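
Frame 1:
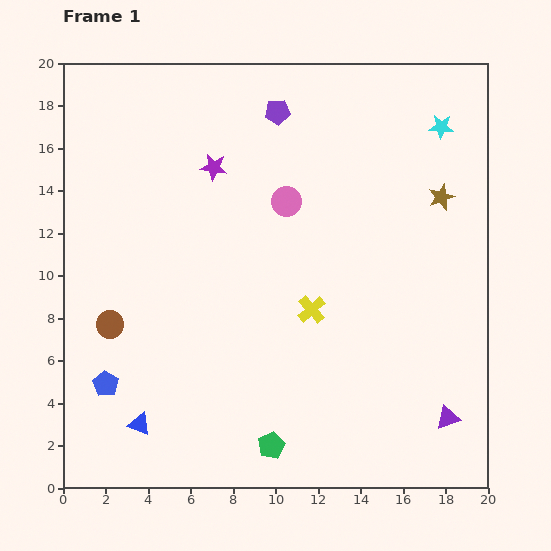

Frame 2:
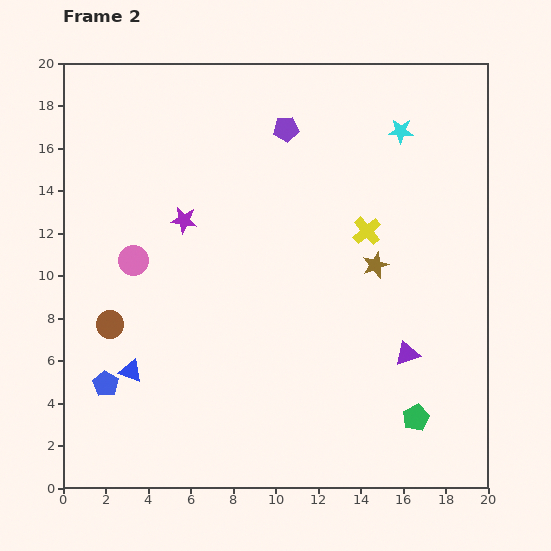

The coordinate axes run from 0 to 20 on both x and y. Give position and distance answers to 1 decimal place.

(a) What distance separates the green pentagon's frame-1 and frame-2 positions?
6.9

The green pentagon moved from (9.8, 2.0) to (16.6, 3.3), a distance of √(6.8² + 1.3²) ≈ 6.9.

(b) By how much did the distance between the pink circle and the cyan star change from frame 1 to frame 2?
+5.9

Distance in frame 1: 8.1. Distance in frame 2: 14.0.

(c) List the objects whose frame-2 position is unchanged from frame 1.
the brown circle, the blue pentagon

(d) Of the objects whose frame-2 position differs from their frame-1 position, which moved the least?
the purple pentagon

(moved 0.9)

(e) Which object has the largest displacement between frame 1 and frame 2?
the pink circle

(moved 7.7; next 6.9)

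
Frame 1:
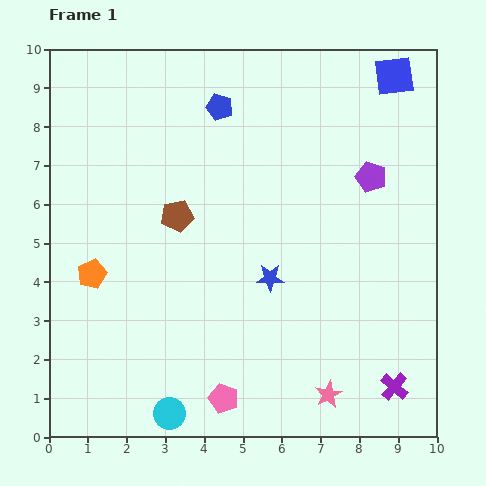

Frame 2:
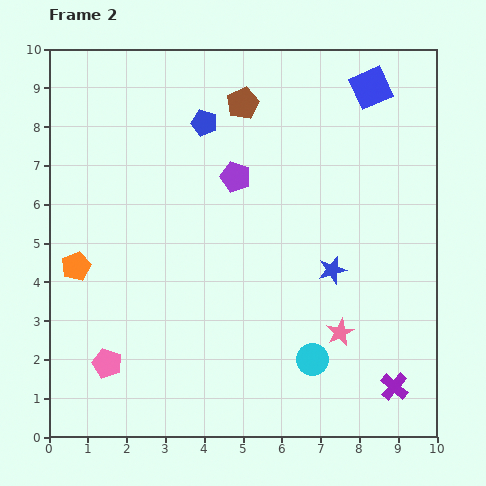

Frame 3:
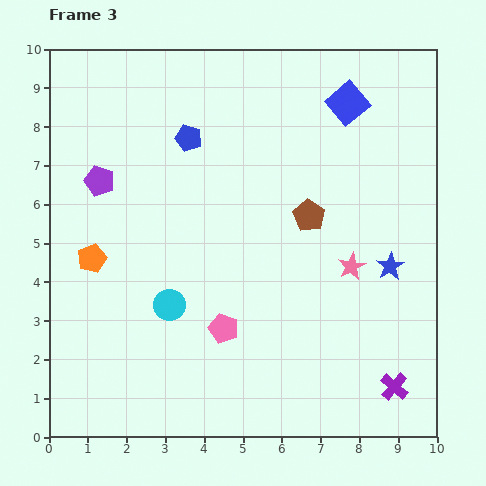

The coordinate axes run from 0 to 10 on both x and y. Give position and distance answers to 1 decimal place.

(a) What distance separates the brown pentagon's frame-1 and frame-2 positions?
3.4

The brown pentagon moved from (3.3, 5.7) to (5.0, 8.6), a distance of √(1.7² + 2.9²) ≈ 3.4.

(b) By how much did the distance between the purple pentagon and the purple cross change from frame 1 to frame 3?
+3.9

Distance in frame 1: 5.4. Distance in frame 3: 9.3.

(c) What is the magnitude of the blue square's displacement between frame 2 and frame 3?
0.7

The blue square moved from (8.3, 9.0) to (7.7, 8.6), a distance of √(0.6² + 0.4²) ≈ 0.7.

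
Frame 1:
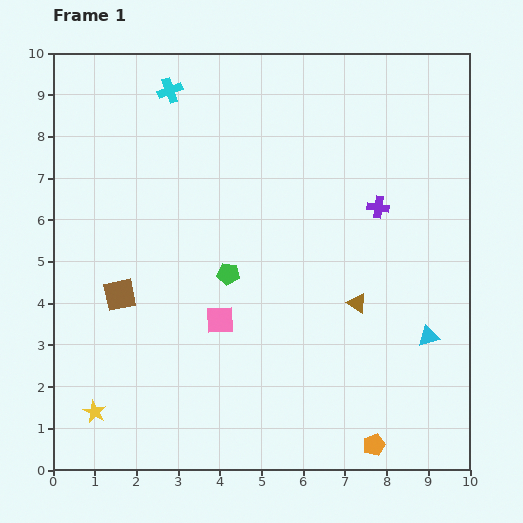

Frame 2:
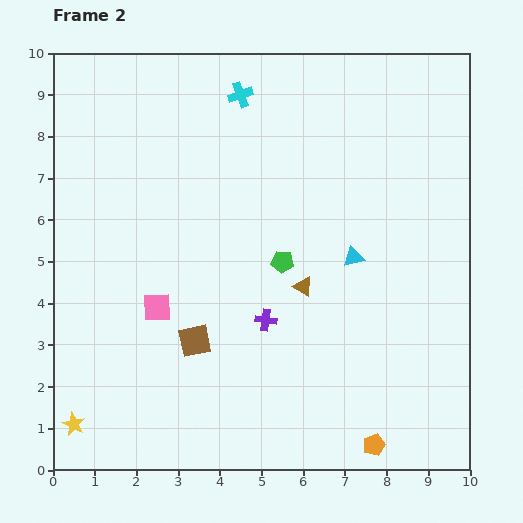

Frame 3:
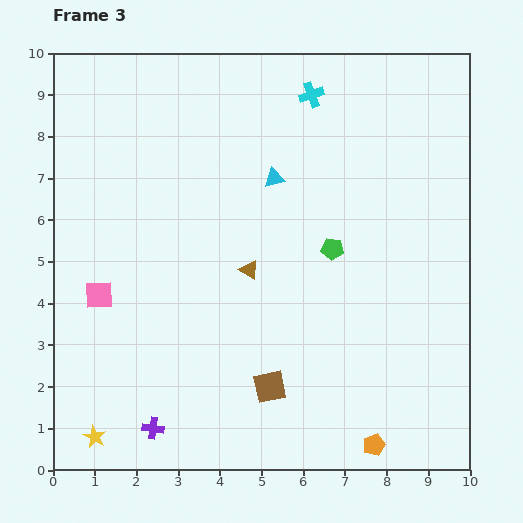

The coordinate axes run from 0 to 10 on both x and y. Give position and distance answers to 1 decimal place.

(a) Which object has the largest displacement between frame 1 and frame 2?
the purple cross

(moved 3.8; next 2.6)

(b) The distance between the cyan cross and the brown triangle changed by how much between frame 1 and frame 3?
-2.3

Distance in frame 1: 6.8. Distance in frame 3: 4.5.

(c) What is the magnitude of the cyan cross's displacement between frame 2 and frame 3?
1.7

The cyan cross moved from (4.5, 9.0) to (6.2, 9.0), a distance of √(1.7² + 0.0²) ≈ 1.7.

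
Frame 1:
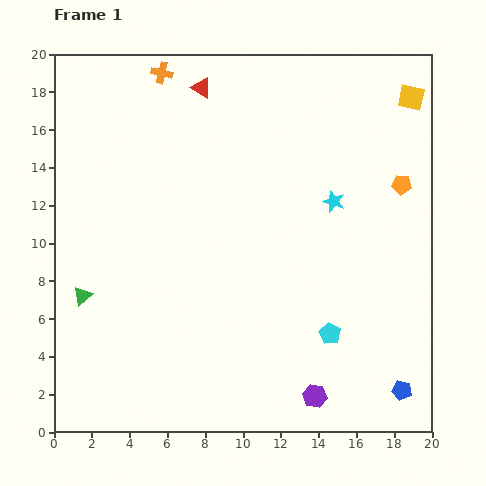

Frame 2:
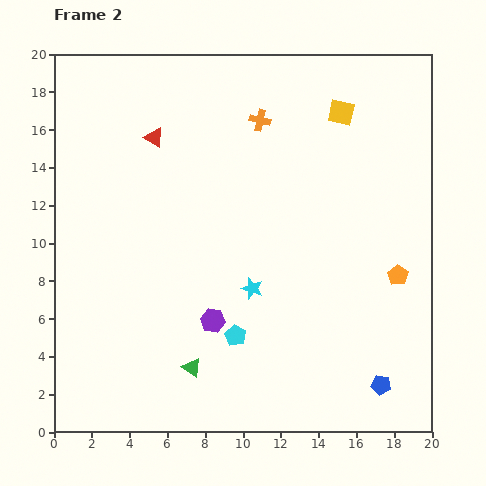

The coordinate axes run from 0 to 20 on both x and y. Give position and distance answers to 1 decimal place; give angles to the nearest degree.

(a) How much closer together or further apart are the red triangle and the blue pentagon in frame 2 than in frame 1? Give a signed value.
-1.4

Distance in frame 1: 19.2. Distance in frame 2: 17.8.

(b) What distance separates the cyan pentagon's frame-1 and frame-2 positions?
5.0

The cyan pentagon moved from (14.6, 5.2) to (9.6, 5.1), a distance of √(5.0² + 0.1²) ≈ 5.0.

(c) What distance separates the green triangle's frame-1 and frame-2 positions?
6.9

The green triangle moved from (1.5, 7.2) to (7.3, 3.4), a distance of √(5.8² + 3.8²) ≈ 6.9.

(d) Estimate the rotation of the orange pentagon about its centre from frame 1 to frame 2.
28° clockwise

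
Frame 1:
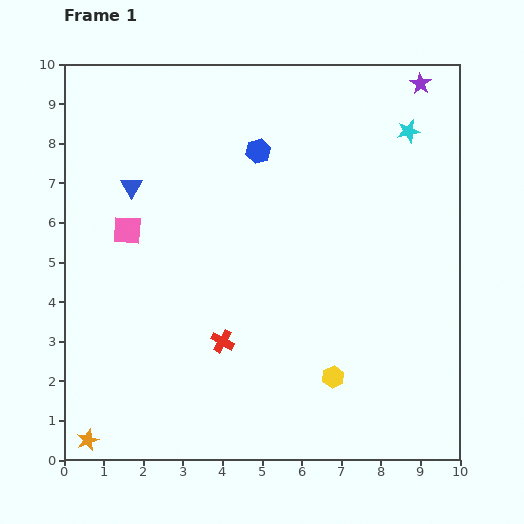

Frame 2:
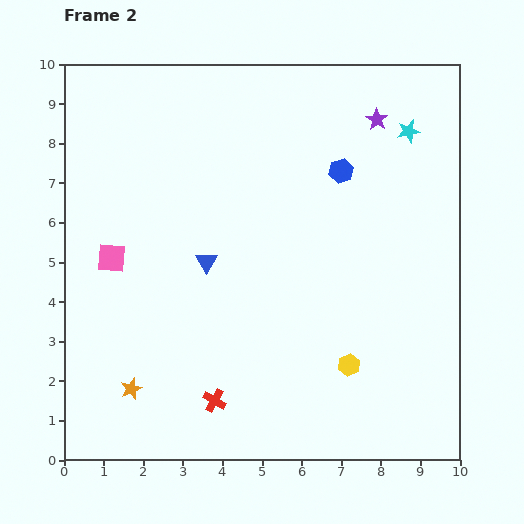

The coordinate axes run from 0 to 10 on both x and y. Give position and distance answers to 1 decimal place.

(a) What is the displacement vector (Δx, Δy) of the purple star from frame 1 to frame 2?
(-1.1, -0.9)

The purple star was at (9.0, 9.5) in frame 1 and (7.9, 8.6) in frame 2.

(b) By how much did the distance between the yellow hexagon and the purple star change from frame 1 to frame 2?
-1.5

Distance in frame 1: 7.7. Distance in frame 2: 6.2.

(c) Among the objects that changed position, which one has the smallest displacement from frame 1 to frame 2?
the yellow hexagon

(moved 0.5)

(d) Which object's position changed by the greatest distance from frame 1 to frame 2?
the blue triangle

(moved 2.7; next 2.2)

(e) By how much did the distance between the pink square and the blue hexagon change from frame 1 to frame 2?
+2.3

Distance in frame 1: 3.9. Distance in frame 2: 6.2.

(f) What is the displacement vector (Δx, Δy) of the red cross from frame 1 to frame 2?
(-0.2, -1.5)

The red cross was at (4.0, 3.0) in frame 1 and (3.8, 1.5) in frame 2.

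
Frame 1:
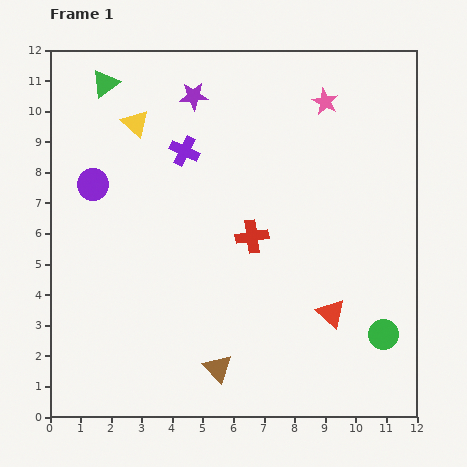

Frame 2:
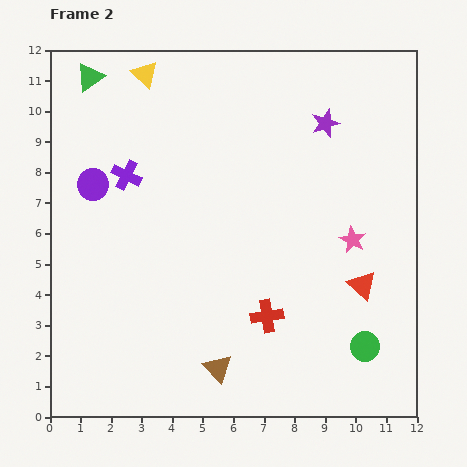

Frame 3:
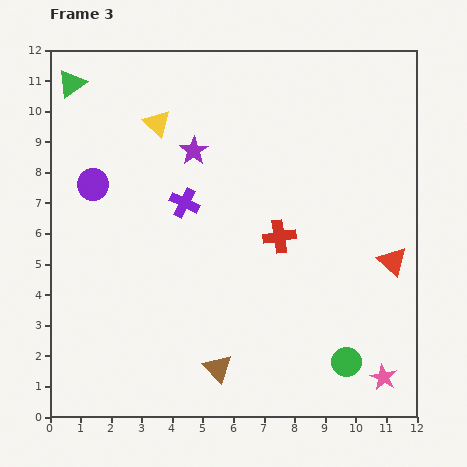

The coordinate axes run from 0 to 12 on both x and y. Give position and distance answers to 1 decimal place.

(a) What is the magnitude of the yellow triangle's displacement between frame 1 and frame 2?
1.6

The yellow triangle moved from (2.8, 9.6) to (3.1, 11.2), a distance of √(0.3² + 1.6²) ≈ 1.6.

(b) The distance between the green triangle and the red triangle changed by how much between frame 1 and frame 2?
+0.7

Distance in frame 1: 10.5. Distance in frame 2: 11.2.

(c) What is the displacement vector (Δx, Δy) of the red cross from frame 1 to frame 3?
(0.9, 0.0)

The red cross was at (6.6, 5.9) in frame 1 and (7.5, 5.9) in frame 3.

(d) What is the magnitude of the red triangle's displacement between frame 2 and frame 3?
1.3

The red triangle moved from (10.2, 4.3) to (11.2, 5.1), a distance of √(1.0² + 0.8²) ≈ 1.3.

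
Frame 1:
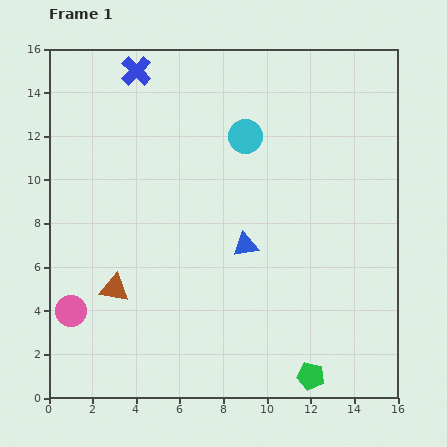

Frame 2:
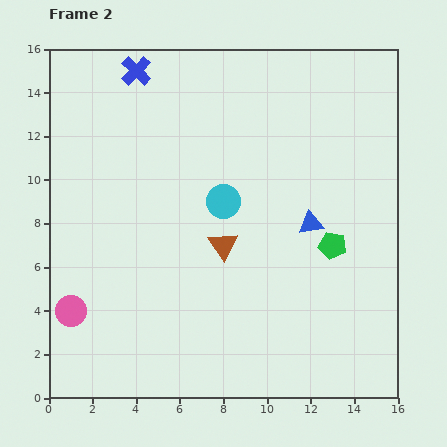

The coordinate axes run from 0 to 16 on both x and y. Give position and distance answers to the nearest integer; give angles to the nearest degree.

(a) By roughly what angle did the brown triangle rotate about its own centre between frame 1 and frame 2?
46° clockwise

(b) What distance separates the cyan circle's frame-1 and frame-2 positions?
3

The cyan circle moved from (9, 12) to (8, 9), a distance of √(1² + 3²) ≈ 3.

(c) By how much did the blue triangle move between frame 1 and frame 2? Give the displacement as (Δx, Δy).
(3, 1)

The blue triangle was at (9, 7) in frame 1 and (12, 8) in frame 2.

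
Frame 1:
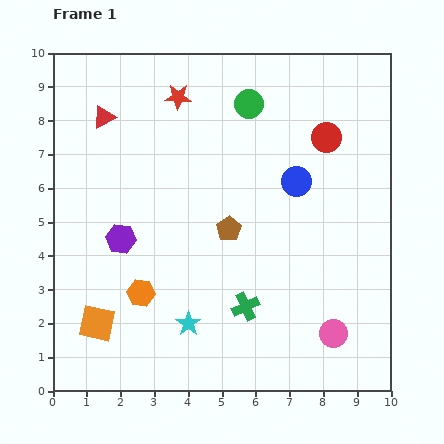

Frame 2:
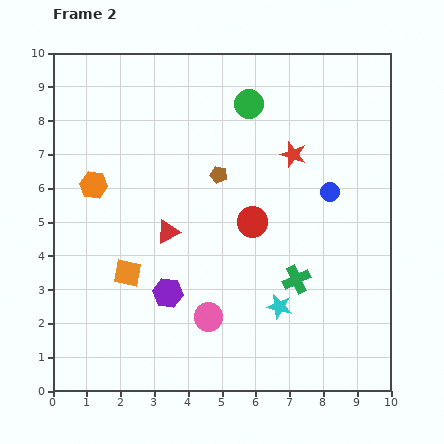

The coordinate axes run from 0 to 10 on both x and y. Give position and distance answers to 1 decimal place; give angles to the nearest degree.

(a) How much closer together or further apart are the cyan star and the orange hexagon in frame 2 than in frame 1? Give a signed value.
+4.9

Distance in frame 1: 1.7. Distance in frame 2: 6.6.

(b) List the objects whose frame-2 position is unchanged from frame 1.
the green circle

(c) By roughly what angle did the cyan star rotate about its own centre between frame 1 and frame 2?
24° counter-clockwise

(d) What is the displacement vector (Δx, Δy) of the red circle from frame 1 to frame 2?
(-2.2, -2.5)

The red circle was at (8.1, 7.5) in frame 1 and (5.9, 5.0) in frame 2.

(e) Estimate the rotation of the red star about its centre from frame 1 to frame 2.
16° clockwise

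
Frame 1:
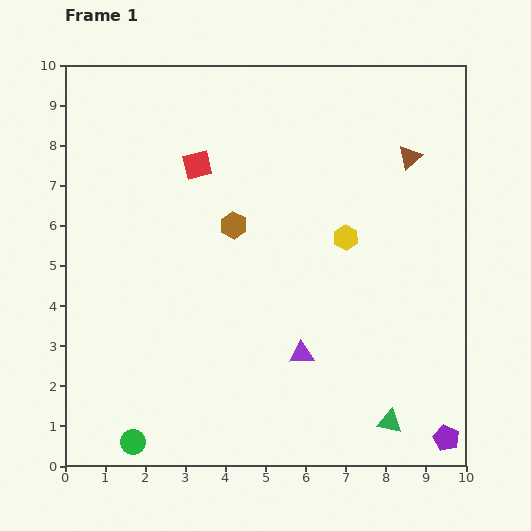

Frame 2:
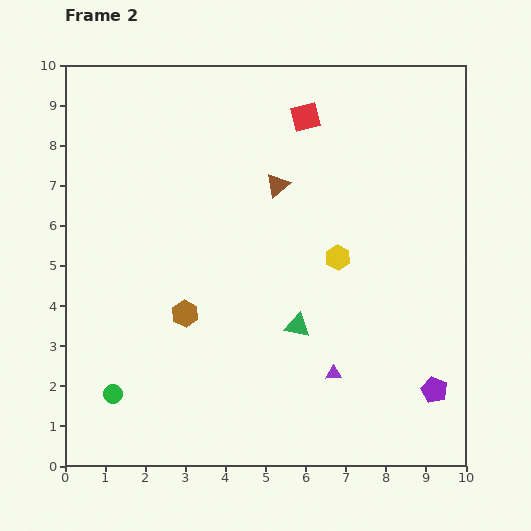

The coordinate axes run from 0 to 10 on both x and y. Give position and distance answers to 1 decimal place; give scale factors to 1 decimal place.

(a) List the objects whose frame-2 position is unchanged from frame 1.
none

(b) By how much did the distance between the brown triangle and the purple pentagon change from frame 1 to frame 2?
-0.7

Distance in frame 1: 7.1. Distance in frame 2: 6.4.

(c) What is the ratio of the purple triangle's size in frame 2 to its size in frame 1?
0.7×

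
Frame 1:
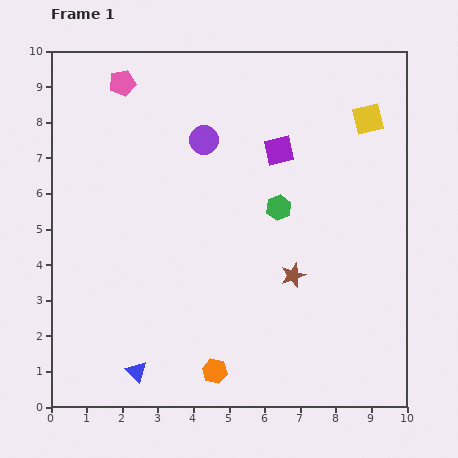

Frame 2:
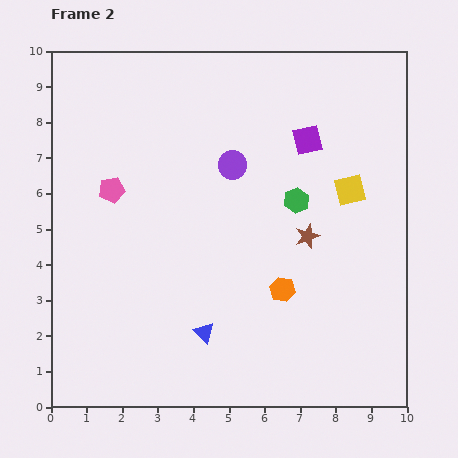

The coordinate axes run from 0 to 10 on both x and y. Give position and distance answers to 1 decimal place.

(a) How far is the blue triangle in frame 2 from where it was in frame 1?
2.2

The blue triangle moved from (2.4, 1.0) to (4.3, 2.1), a distance of √(1.9² + 1.1²) ≈ 2.2.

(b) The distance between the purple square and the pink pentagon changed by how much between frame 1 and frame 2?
+0.9

Distance in frame 1: 4.8. Distance in frame 2: 5.7.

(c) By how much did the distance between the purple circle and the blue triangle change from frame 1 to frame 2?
-2.0

Distance in frame 1: 6.8. Distance in frame 2: 4.8.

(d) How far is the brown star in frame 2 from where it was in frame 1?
1.2

The brown star moved from (6.8, 3.7) to (7.2, 4.8), a distance of √(0.4² + 1.1²) ≈ 1.2.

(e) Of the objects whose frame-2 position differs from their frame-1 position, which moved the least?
the green hexagon

(moved 0.5)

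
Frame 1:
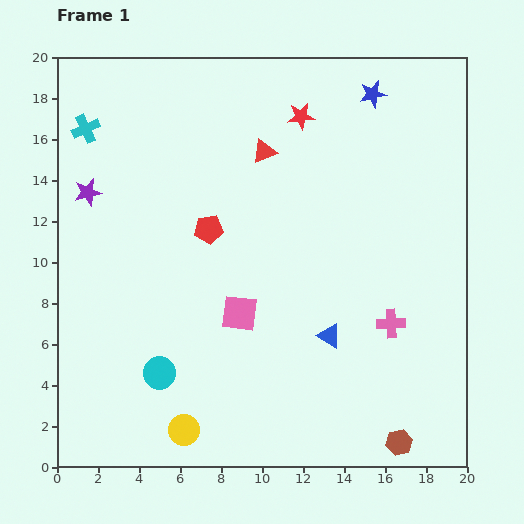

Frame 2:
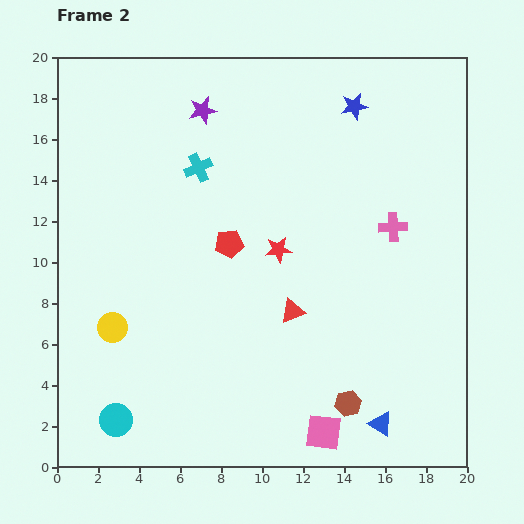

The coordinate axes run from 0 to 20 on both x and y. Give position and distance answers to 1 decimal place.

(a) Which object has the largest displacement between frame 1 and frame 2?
the red triangle

(moved 7.9; next 7.1)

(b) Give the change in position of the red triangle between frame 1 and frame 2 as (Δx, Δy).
(1.4, -7.8)

The red triangle was at (10.1, 15.4) in frame 1 and (11.5, 7.6) in frame 2.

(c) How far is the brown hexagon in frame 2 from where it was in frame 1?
3.1

The brown hexagon moved from (16.7, 1.2) to (14.2, 3.1), a distance of √(2.5² + 1.9²) ≈ 3.1.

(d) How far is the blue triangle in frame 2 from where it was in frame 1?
5.0

The blue triangle moved from (13.3, 6.4) to (15.8, 2.1), a distance of √(2.5² + 4.3²) ≈ 5.0.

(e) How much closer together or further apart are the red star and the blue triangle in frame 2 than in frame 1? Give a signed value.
-0.9

Distance in frame 1: 10.8. Distance in frame 2: 9.9.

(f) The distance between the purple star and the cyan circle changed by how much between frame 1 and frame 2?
+6.2

Distance in frame 1: 9.5. Distance in frame 2: 15.7.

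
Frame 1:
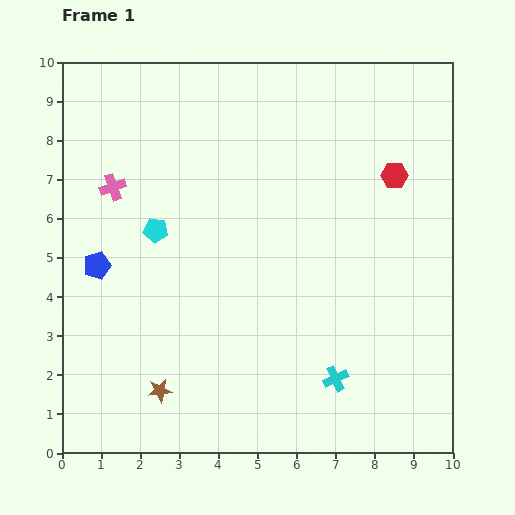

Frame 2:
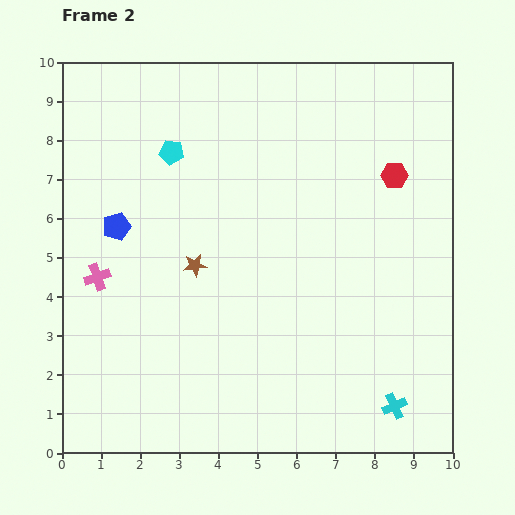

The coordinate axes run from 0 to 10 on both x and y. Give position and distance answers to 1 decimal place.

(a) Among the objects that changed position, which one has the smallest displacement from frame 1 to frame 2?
the blue pentagon

(moved 1.1)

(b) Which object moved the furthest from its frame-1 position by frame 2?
the brown star

(moved 3.3; next 2.3)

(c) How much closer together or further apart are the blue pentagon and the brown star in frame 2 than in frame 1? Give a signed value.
-1.4

Distance in frame 1: 3.6. Distance in frame 2: 2.2.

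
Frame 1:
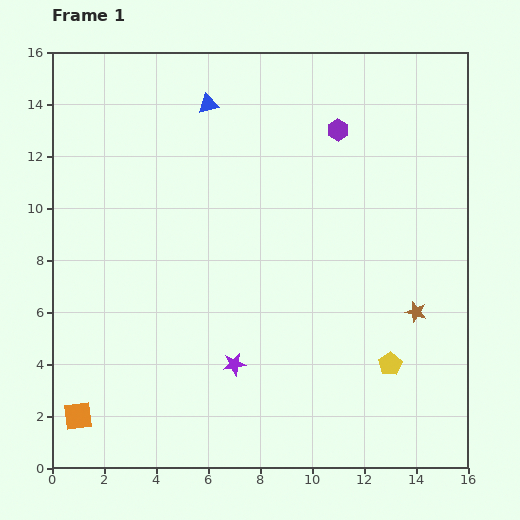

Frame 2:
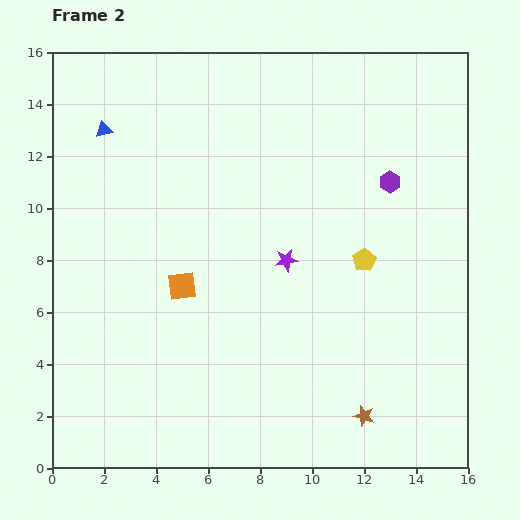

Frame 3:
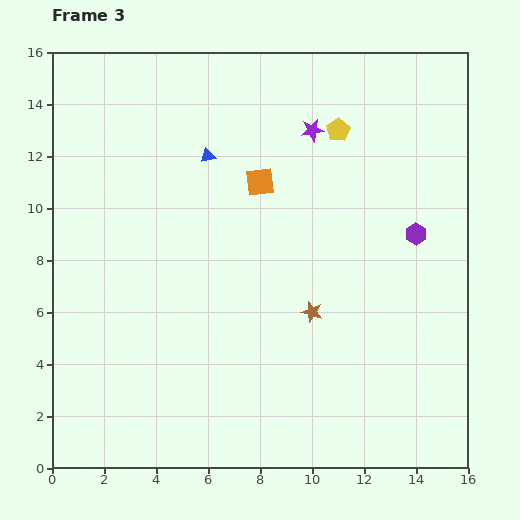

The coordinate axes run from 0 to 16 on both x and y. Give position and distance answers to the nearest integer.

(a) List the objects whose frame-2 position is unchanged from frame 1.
none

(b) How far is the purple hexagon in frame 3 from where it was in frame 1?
5

The purple hexagon moved from (11, 13) to (14, 9), a distance of √(3² + 4²) ≈ 5.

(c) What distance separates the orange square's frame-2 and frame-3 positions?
5

The orange square moved from (5, 7) to (8, 11), a distance of √(3² + 4²) ≈ 5.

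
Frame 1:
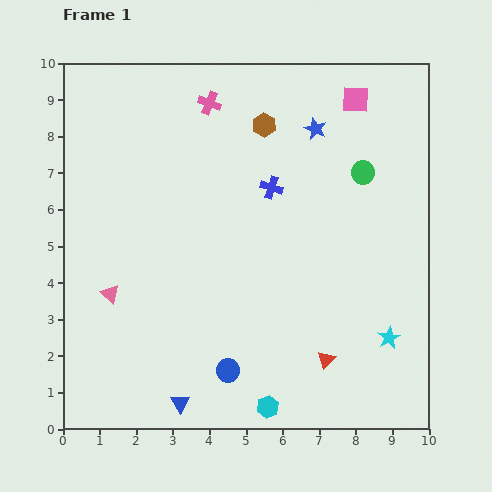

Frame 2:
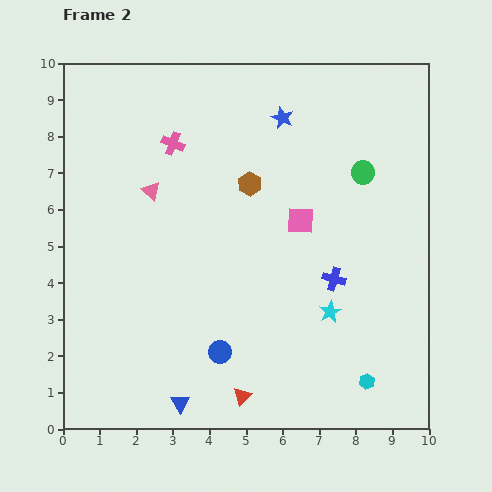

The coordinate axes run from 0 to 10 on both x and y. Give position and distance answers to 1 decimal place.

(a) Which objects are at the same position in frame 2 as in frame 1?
the blue triangle, the green circle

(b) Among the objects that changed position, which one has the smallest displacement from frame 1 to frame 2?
the blue circle

(moved 0.5)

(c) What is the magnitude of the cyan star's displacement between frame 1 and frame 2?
1.7

The cyan star moved from (8.9, 2.5) to (7.3, 3.2), a distance of √(1.6² + 0.7²) ≈ 1.7.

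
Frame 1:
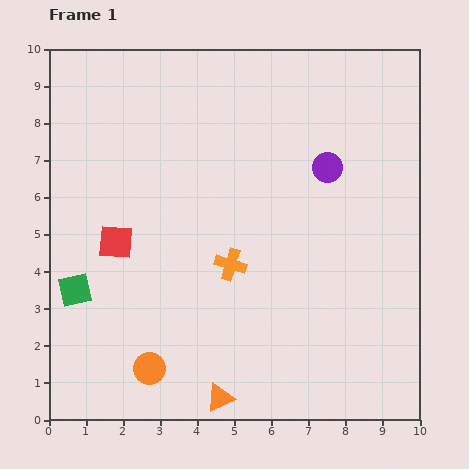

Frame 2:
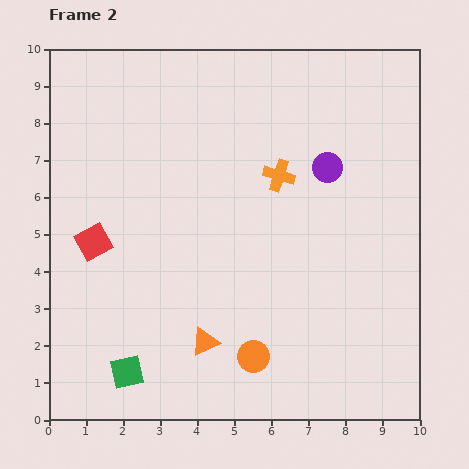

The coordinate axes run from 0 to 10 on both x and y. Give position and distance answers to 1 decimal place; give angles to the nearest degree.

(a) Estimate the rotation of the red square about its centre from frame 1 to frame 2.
34° counter-clockwise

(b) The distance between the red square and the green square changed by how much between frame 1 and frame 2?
+1.9

Distance in frame 1: 1.7. Distance in frame 2: 3.6.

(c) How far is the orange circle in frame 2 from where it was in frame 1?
2.8

The orange circle moved from (2.7, 1.4) to (5.5, 1.7), a distance of √(2.8² + 0.3²) ≈ 2.8.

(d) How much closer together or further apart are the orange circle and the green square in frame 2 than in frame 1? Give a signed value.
+0.5

Distance in frame 1: 2.9. Distance in frame 2: 3.4.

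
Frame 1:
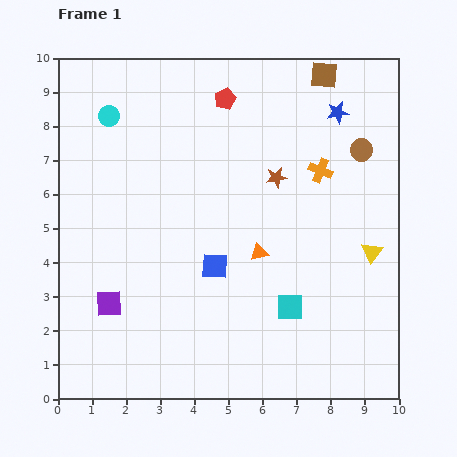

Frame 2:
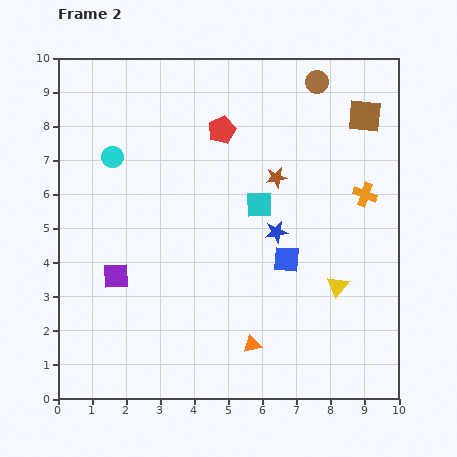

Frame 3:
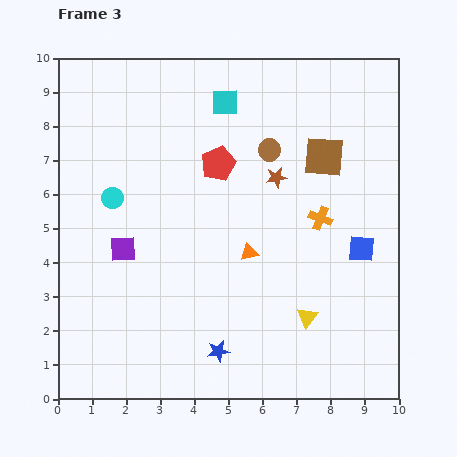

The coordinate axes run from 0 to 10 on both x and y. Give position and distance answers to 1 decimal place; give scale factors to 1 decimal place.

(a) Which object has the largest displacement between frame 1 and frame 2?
the blue star

(moved 3.9; next 3.1)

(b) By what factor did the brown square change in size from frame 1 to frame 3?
1.5×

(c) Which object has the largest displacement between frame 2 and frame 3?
the blue star

(moved 3.9; next 3.2)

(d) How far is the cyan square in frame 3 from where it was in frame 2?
3.2

The cyan square moved from (5.9, 5.7) to (4.9, 8.7), a distance of √(1.0² + 3.0²) ≈ 3.2.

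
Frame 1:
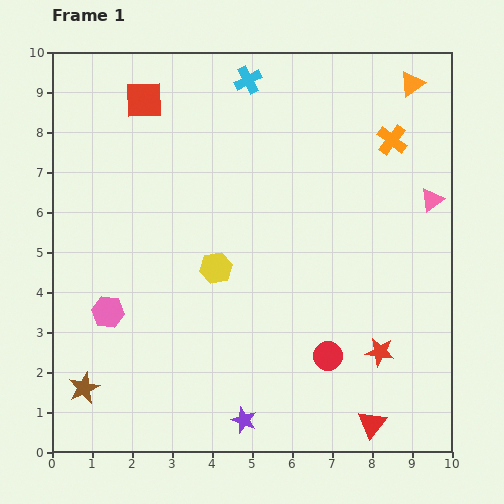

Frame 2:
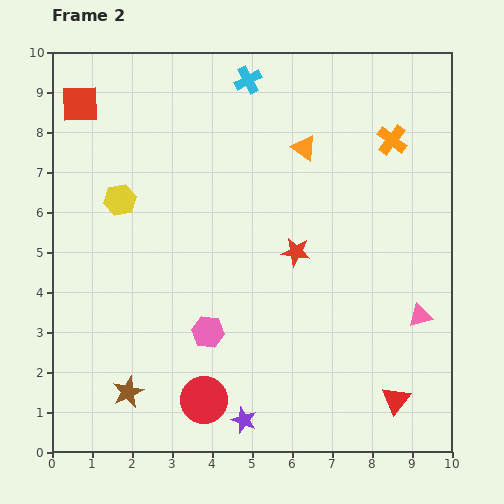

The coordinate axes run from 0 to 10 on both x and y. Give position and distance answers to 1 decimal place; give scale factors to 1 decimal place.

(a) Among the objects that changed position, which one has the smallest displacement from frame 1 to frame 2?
the red triangle

(moved 0.8)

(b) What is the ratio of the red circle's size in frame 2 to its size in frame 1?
1.7×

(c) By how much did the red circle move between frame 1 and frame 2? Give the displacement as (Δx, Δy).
(-3.1, -1.1)

The red circle was at (6.9, 2.4) in frame 1 and (3.8, 1.3) in frame 2.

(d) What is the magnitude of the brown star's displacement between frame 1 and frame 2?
1.1

The brown star moved from (0.8, 1.6) to (1.9, 1.5), a distance of √(1.1² + 0.1²) ≈ 1.1.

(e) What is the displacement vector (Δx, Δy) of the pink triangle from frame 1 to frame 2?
(-0.3, -2.9)

The pink triangle was at (9.5, 6.3) in frame 1 and (9.2, 3.4) in frame 2.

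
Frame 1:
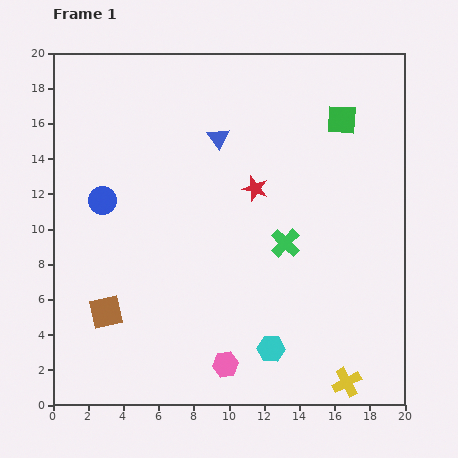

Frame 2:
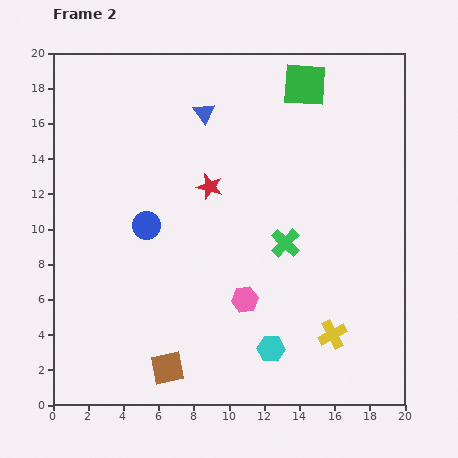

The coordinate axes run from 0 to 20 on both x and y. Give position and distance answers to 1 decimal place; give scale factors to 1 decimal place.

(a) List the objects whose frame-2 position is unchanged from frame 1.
the cyan hexagon, the green cross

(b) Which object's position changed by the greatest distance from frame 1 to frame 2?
the brown square

(moved 4.7; next 3.9)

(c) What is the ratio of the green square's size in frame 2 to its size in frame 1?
1.5×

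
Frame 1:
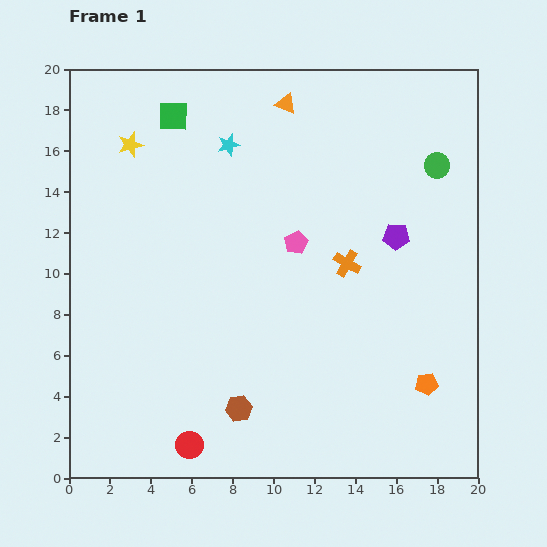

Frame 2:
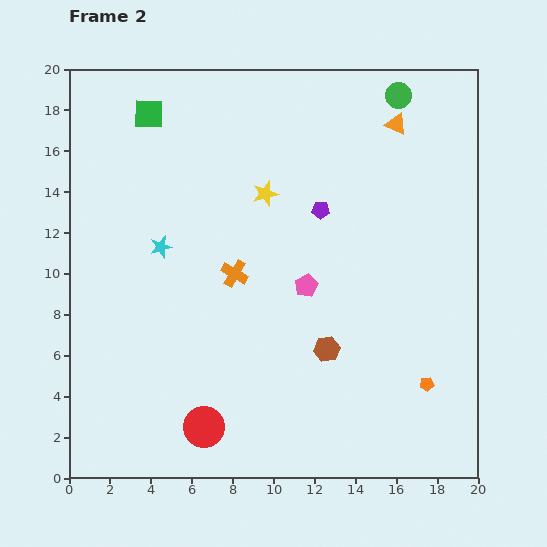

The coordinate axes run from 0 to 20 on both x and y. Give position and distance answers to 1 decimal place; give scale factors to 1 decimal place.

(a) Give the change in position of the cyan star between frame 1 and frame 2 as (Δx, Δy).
(-3.3, -5.0)

The cyan star was at (7.8, 16.3) in frame 1 and (4.5, 11.3) in frame 2.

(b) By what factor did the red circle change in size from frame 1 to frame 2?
1.5×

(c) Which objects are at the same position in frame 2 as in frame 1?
the orange pentagon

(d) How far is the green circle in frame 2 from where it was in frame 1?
3.9

The green circle moved from (18.0, 15.3) to (16.1, 18.7), a distance of √(1.9² + 3.4²) ≈ 3.9.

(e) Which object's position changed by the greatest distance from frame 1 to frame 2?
the yellow star

(moved 7.0; next 6.0)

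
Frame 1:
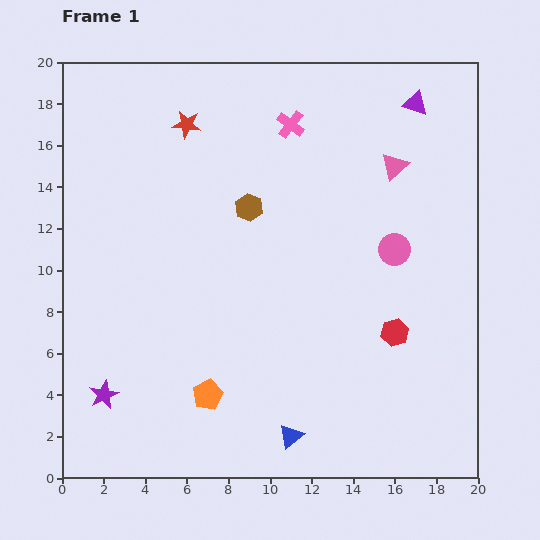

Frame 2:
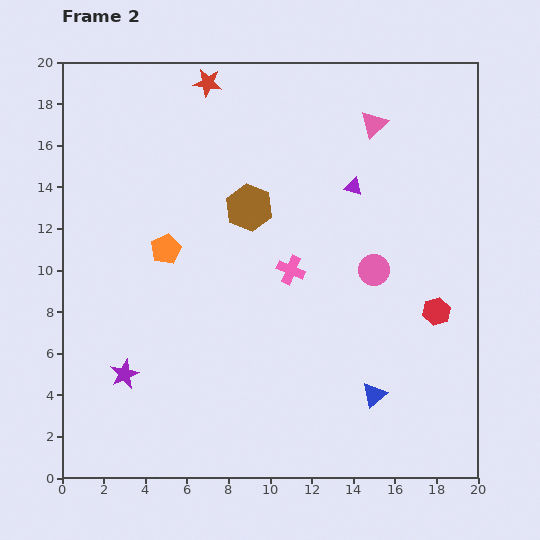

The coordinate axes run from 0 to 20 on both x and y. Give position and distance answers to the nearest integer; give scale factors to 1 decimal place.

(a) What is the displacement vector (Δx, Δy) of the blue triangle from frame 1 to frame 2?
(4, 2)

The blue triangle was at (11, 2) in frame 1 and (15, 4) in frame 2.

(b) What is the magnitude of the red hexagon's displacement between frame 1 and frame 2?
2

The red hexagon moved from (16, 7) to (18, 8), a distance of √(2² + 1²) ≈ 2.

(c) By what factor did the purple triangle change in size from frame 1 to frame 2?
0.7×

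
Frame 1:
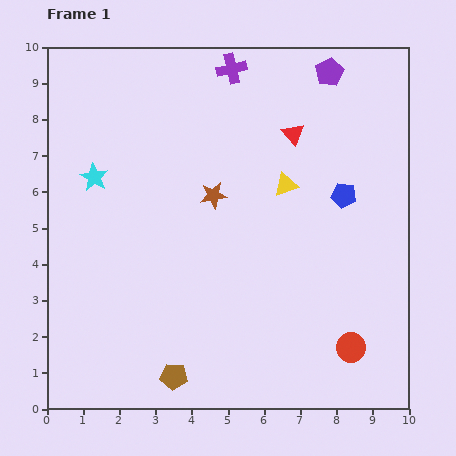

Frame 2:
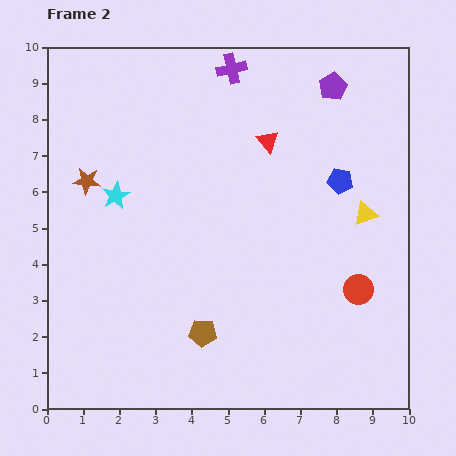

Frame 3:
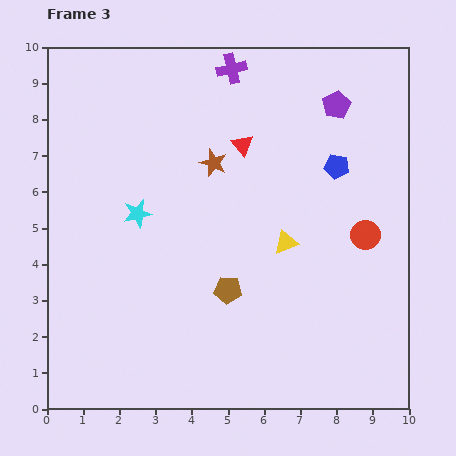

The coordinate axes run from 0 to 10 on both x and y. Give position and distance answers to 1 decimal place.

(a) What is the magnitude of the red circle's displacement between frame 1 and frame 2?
1.6

The red circle moved from (8.4, 1.7) to (8.6, 3.3), a distance of √(0.2² + 1.6²) ≈ 1.6.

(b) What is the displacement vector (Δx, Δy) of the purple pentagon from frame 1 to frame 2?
(0.1, -0.4)

The purple pentagon was at (7.8, 9.3) in frame 1 and (7.9, 8.9) in frame 2.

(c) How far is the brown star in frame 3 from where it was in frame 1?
0.9

The brown star moved from (4.6, 5.9) to (4.6, 6.8), a distance of √(0.0² + 0.9²) ≈ 0.9.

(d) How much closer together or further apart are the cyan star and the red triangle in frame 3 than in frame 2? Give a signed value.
-1.0

Distance in frame 2: 4.5. Distance in frame 3: 3.5.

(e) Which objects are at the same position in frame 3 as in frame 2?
the purple cross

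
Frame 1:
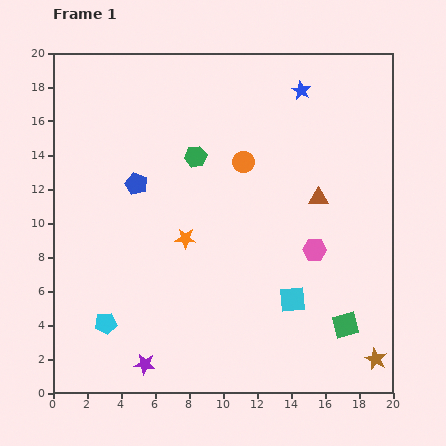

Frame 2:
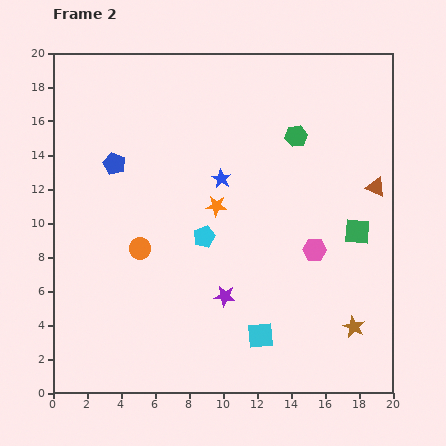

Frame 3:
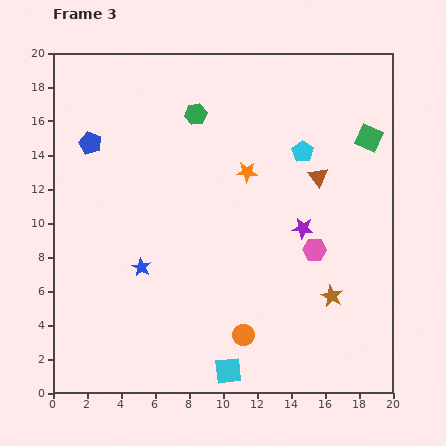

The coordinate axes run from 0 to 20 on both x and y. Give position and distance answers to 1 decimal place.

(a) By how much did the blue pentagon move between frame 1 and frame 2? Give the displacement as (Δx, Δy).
(-1.3, 1.2)

The blue pentagon was at (4.9, 12.3) in frame 1 and (3.6, 13.5) in frame 2.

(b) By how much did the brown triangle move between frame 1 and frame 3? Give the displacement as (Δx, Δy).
(0.0, 1.2)

The brown triangle was at (15.6, 11.5) in frame 1 and (15.6, 12.7) in frame 3.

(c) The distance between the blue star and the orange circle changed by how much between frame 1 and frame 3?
+1.8

Distance in frame 1: 5.4. Distance in frame 3: 7.2.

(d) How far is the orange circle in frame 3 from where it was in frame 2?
8.0

The orange circle moved from (5.1, 8.5) to (11.2, 3.4), a distance of √(6.1² + 5.1²) ≈ 8.0.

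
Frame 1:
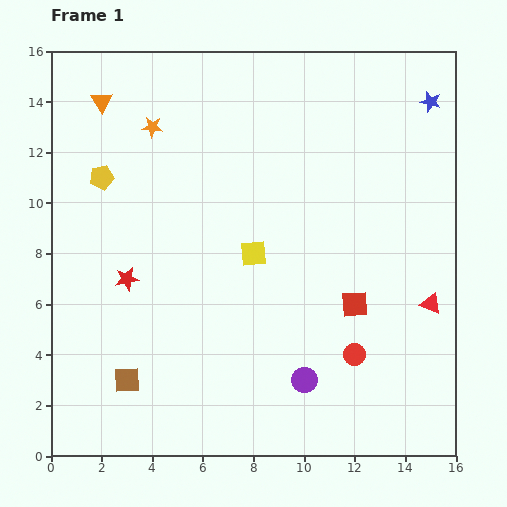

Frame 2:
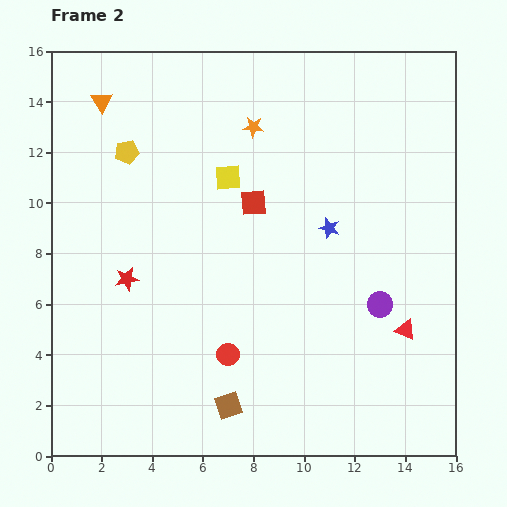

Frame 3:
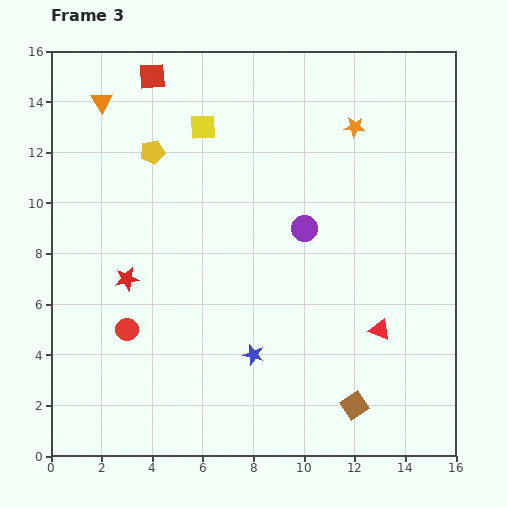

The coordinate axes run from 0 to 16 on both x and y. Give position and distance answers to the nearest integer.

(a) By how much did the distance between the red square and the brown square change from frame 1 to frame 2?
-1

Distance in frame 1: 9. Distance in frame 2: 8.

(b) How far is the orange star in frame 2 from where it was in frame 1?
4

The orange star moved from (4, 13) to (8, 13), a distance of √(4² + 0²) ≈ 4.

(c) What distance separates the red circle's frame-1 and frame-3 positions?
9

The red circle moved from (12, 4) to (3, 5), a distance of √(9² + 1²) ≈ 9.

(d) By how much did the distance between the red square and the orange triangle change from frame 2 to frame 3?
-5

Distance in frame 2: 7. Distance in frame 3: 2.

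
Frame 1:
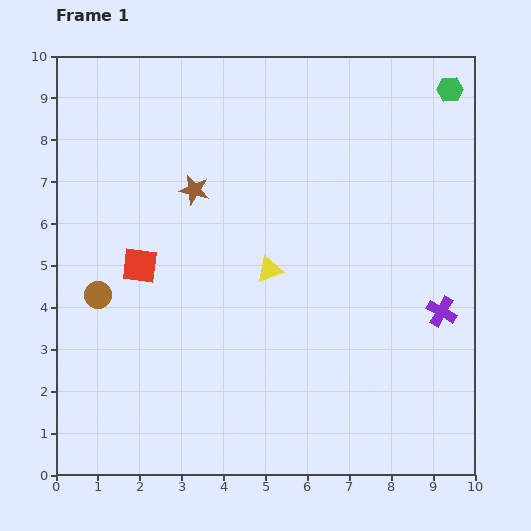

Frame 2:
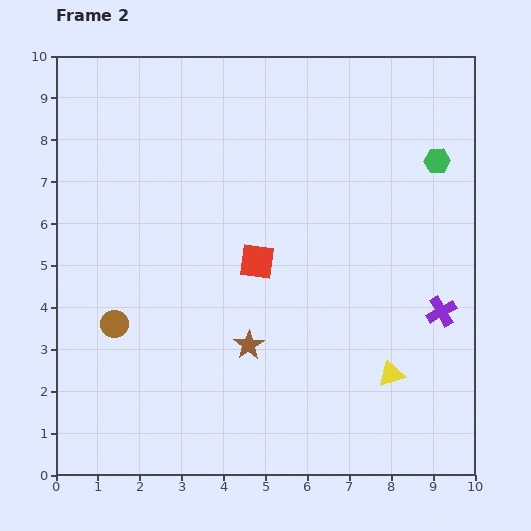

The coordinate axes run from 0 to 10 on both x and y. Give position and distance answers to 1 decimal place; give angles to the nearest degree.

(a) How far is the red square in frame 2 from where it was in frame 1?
2.8

The red square moved from (2.0, 5.0) to (4.8, 5.1), a distance of √(2.8² + 0.1²) ≈ 2.8.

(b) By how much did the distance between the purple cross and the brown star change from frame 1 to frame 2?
-1.9

Distance in frame 1: 6.6. Distance in frame 2: 4.7.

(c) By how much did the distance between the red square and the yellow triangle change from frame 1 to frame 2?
+1.1

Distance in frame 1: 3.1. Distance in frame 2: 4.2.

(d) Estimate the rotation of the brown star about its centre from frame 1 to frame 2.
25° clockwise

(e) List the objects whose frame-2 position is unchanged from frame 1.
the purple cross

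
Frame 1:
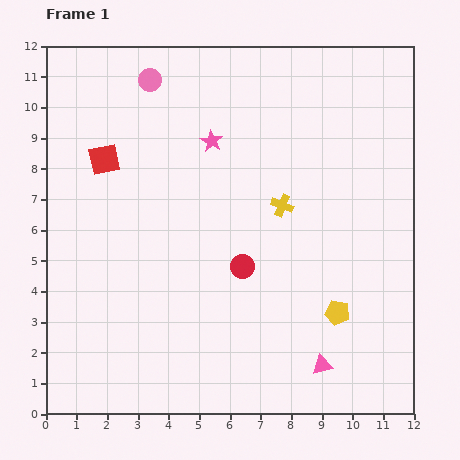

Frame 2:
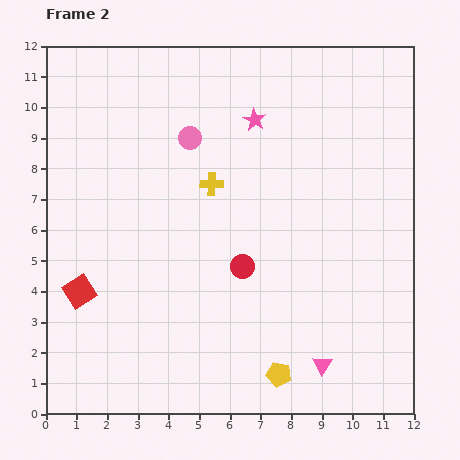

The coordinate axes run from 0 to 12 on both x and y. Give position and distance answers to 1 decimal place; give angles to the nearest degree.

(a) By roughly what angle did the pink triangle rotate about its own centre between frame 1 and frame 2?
42° counter-clockwise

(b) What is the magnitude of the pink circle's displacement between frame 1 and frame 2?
2.3

The pink circle moved from (3.4, 10.9) to (4.7, 9.0), a distance of √(1.3² + 1.9²) ≈ 2.3.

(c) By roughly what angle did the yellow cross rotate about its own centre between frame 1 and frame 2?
20° counter-clockwise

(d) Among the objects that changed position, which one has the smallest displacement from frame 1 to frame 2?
the pink star

(moved 1.6)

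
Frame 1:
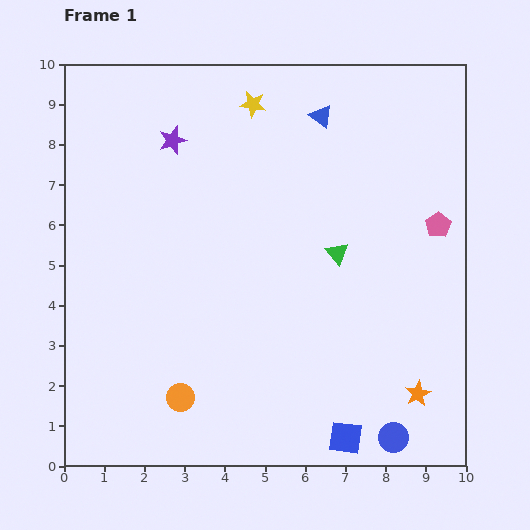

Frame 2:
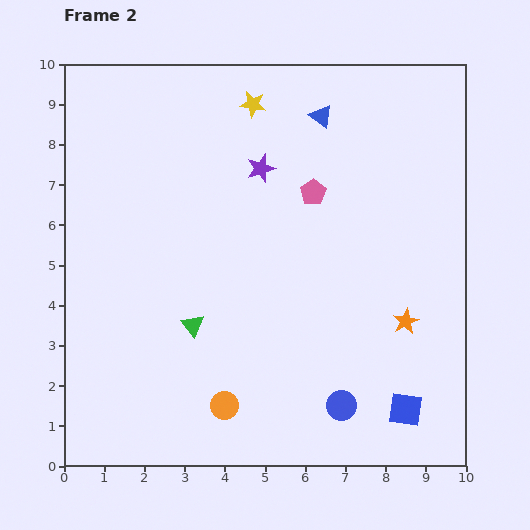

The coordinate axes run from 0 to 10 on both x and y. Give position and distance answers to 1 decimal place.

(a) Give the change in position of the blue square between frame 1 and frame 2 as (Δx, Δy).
(1.5, 0.7)

The blue square was at (7.0, 0.7) in frame 1 and (8.5, 1.4) in frame 2.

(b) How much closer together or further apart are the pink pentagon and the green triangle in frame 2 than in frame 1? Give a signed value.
+1.9

Distance in frame 1: 2.6. Distance in frame 2: 4.5.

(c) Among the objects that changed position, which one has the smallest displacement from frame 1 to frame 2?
the orange circle

(moved 1.1)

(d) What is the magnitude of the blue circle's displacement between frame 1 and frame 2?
1.5

The blue circle moved from (8.2, 0.7) to (6.9, 1.5), a distance of √(1.3² + 0.8²) ≈ 1.5.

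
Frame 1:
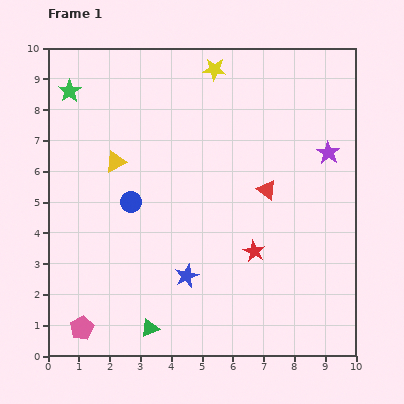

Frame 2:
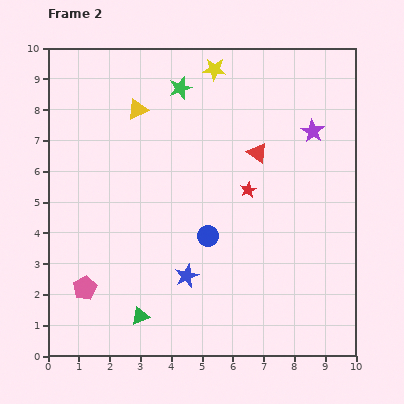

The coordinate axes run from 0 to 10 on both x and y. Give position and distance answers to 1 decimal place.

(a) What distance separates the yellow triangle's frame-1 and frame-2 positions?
1.8

The yellow triangle moved from (2.2, 6.3) to (2.9, 8.0), a distance of √(0.7² + 1.7²) ≈ 1.8.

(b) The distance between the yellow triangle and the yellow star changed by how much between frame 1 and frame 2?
-1.6

Distance in frame 1: 4.4. Distance in frame 2: 2.8.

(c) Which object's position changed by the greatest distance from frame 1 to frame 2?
the green star

(moved 3.6; next 2.7)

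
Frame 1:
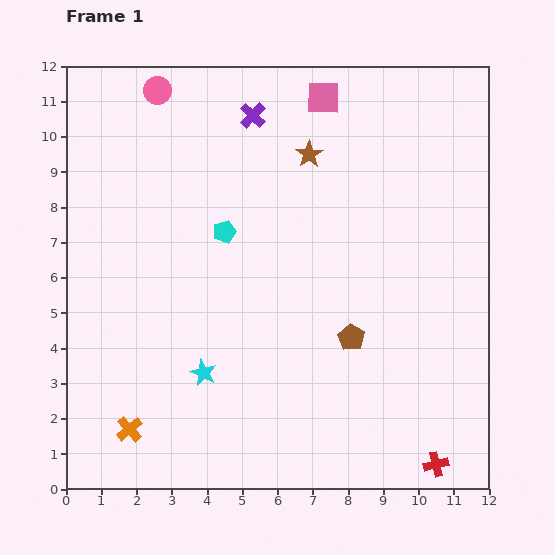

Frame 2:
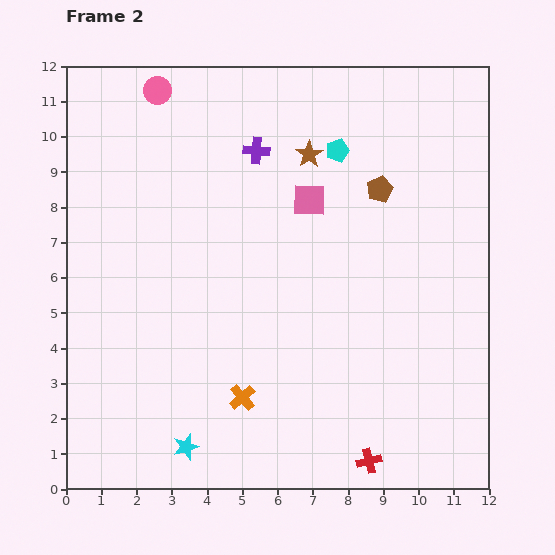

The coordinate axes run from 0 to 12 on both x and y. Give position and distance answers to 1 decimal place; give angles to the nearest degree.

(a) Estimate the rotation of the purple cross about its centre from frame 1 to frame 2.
39° counter-clockwise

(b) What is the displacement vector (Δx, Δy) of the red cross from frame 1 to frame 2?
(-1.9, 0.1)

The red cross was at (10.5, 0.7) in frame 1 and (8.6, 0.8) in frame 2.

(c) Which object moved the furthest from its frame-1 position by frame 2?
the brown pentagon

(moved 4.3; next 3.9)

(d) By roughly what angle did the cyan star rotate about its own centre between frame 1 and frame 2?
30° clockwise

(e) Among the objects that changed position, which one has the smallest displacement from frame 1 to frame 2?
the purple cross

(moved 1.0)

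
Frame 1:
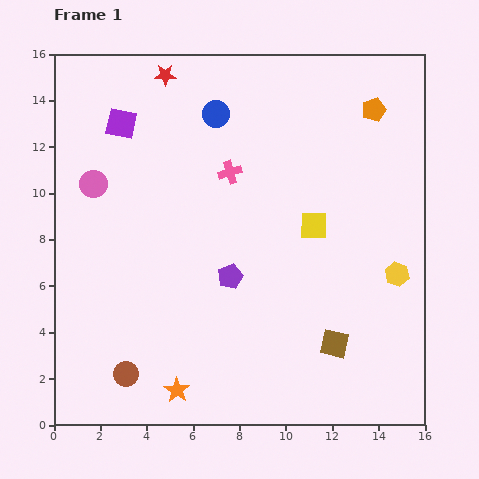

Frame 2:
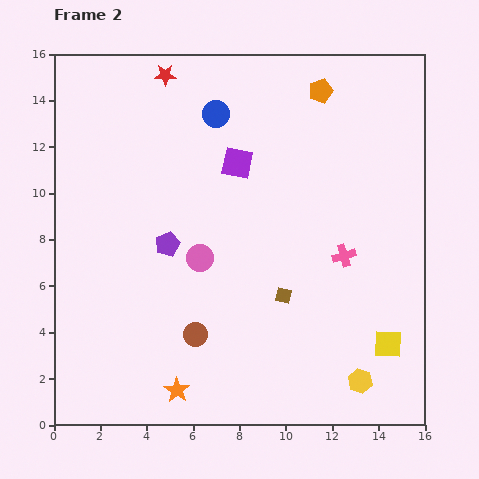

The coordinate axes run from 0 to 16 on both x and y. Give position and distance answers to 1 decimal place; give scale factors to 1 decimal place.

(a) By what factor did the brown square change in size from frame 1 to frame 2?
0.6×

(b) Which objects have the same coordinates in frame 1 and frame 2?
the red star, the orange star, the blue circle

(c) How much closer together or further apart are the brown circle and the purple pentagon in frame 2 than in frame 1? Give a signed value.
-2.1

Distance in frame 1: 6.2. Distance in frame 2: 4.1.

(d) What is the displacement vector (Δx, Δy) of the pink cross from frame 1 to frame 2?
(4.9, -3.6)

The pink cross was at (7.6, 10.9) in frame 1 and (12.5, 7.3) in frame 2.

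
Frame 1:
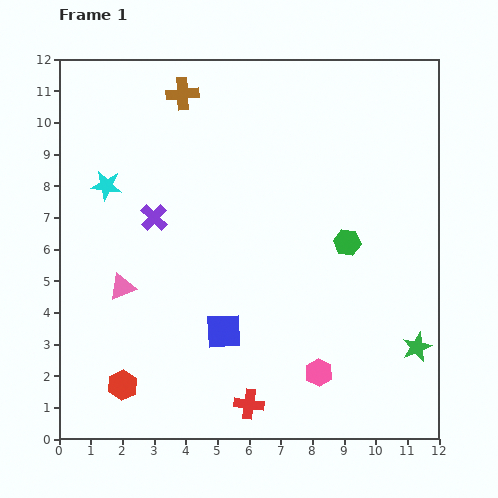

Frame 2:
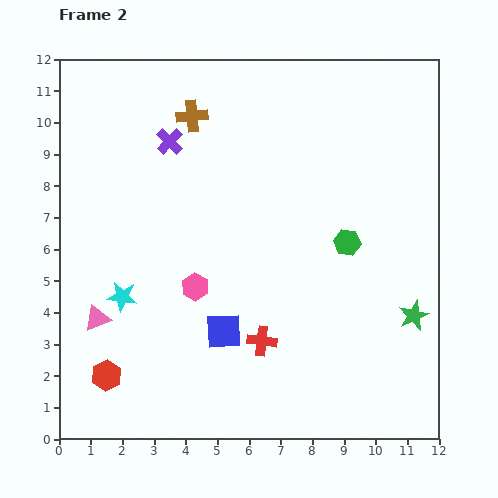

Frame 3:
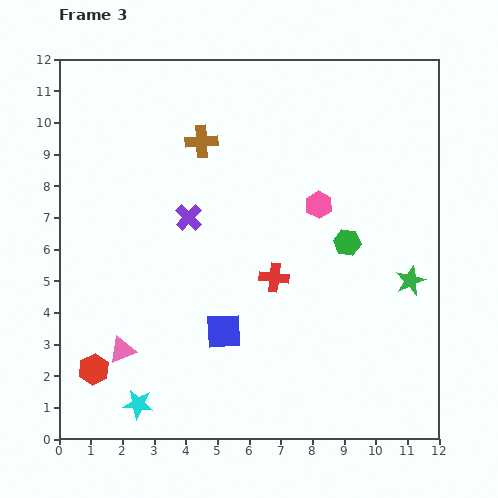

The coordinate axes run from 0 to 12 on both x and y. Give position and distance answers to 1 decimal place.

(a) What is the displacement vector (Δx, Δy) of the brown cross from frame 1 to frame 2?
(0.3, -0.7)

The brown cross was at (3.9, 10.9) in frame 1 and (4.2, 10.2) in frame 2.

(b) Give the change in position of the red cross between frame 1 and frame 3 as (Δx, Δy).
(0.8, 4.0)

The red cross was at (6.0, 1.1) in frame 1 and (6.8, 5.1) in frame 3.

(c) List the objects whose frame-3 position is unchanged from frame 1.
the blue square, the green hexagon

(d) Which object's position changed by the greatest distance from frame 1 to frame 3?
the cyan star

(moved 7.0; next 5.3)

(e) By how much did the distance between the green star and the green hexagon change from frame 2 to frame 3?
-0.8

Distance in frame 2: 3.1. Distance in frame 3: 2.3.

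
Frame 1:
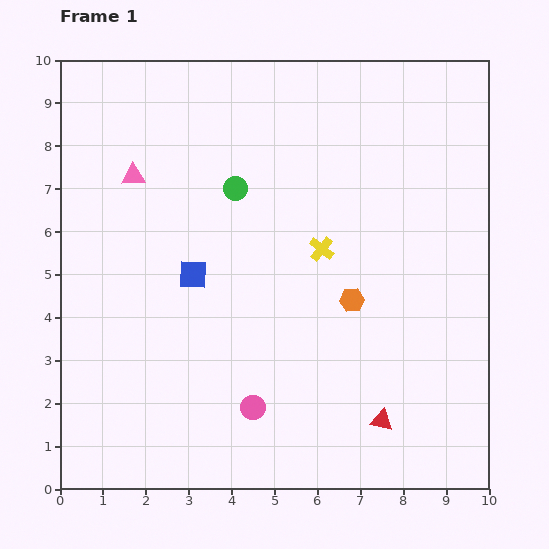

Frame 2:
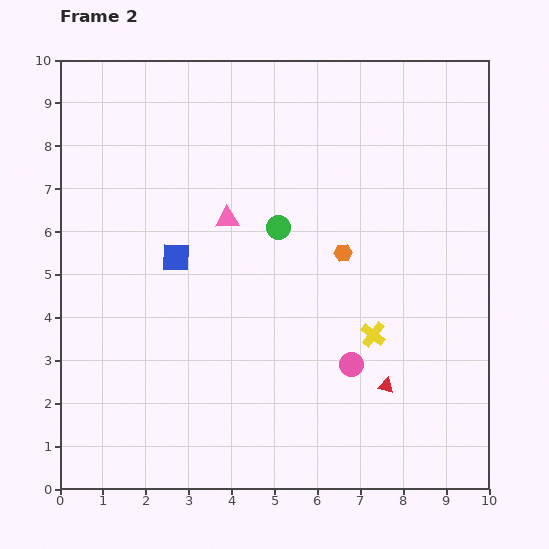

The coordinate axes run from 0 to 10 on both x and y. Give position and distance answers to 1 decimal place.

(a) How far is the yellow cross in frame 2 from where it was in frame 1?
2.3

The yellow cross moved from (6.1, 5.6) to (7.3, 3.6), a distance of √(1.2² + 2.0²) ≈ 2.3.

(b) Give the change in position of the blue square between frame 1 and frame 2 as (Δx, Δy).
(-0.4, 0.4)

The blue square was at (3.1, 5.0) in frame 1 and (2.7, 5.4) in frame 2.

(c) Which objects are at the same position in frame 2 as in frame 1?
none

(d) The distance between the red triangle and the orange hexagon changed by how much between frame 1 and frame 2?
+0.4

Distance in frame 1: 2.9. Distance in frame 2: 3.3.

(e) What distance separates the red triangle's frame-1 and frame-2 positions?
0.8

The red triangle moved from (7.5, 1.6) to (7.6, 2.4), a distance of √(0.1² + 0.8²) ≈ 0.8.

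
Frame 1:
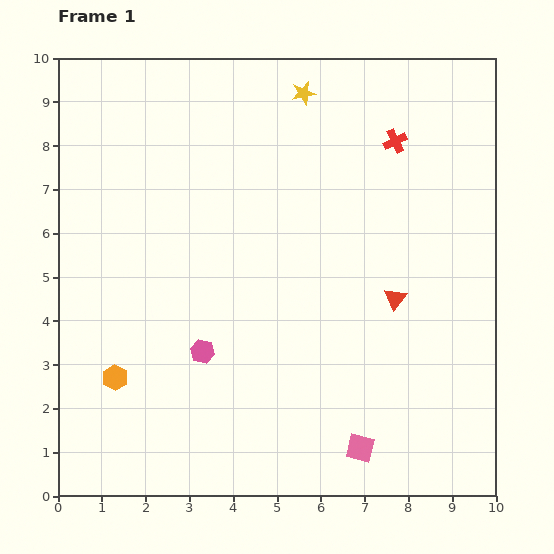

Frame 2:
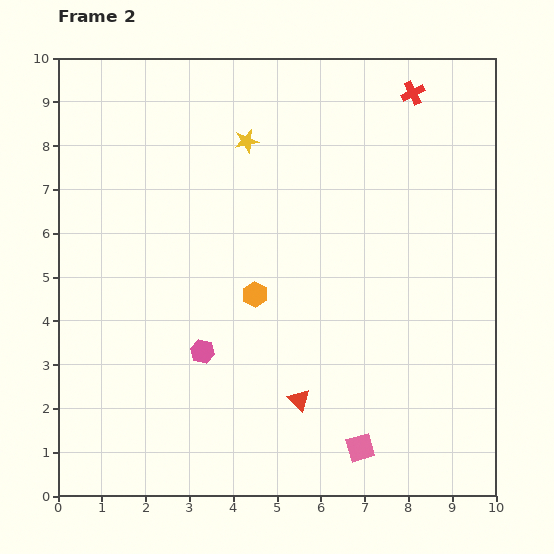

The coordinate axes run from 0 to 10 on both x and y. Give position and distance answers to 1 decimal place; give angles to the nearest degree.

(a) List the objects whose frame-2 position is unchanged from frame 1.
the pink square, the pink hexagon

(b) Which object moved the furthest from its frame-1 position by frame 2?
the orange hexagon

(moved 3.7; next 3.2)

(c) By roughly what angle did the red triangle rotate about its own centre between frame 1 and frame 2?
23° counter-clockwise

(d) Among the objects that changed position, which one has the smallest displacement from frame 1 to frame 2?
the red cross

(moved 1.2)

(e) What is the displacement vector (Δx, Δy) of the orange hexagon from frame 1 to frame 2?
(3.2, 1.9)

The orange hexagon was at (1.3, 2.7) in frame 1 and (4.5, 4.6) in frame 2.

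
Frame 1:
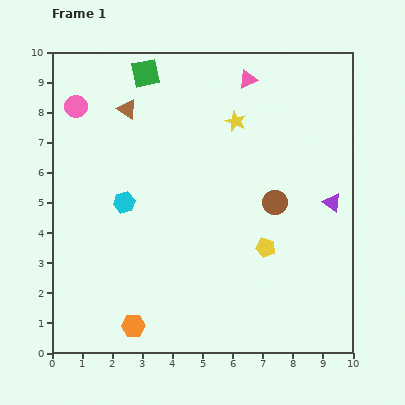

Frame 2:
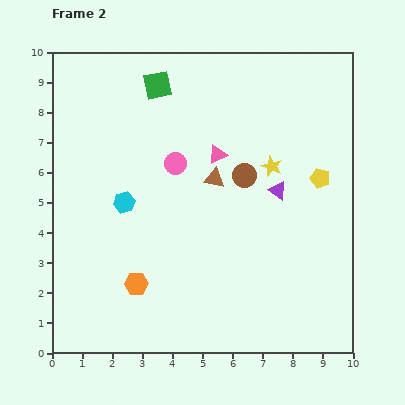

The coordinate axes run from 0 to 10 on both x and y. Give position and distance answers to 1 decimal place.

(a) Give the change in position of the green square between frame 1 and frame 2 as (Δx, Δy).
(0.4, -0.4)

The green square was at (3.1, 9.3) in frame 1 and (3.5, 8.9) in frame 2.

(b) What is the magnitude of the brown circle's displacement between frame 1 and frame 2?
1.3

The brown circle moved from (7.4, 5.0) to (6.4, 5.9), a distance of √(1.0² + 0.9²) ≈ 1.3.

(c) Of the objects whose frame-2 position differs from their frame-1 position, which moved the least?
the green square

(moved 0.6)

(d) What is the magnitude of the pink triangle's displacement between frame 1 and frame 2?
2.7

The pink triangle moved from (6.5, 9.1) to (5.5, 6.6), a distance of √(1.0² + 2.5²) ≈ 2.7.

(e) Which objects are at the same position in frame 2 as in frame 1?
the cyan hexagon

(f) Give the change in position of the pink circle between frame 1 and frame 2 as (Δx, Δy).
(3.3, -1.9)

The pink circle was at (0.8, 8.2) in frame 1 and (4.1, 6.3) in frame 2.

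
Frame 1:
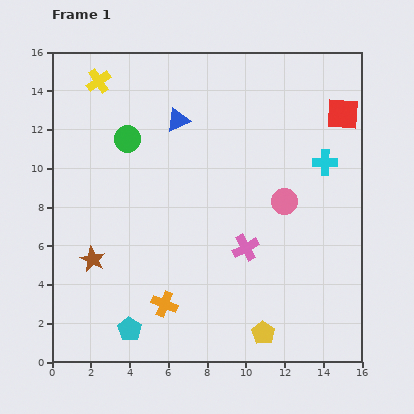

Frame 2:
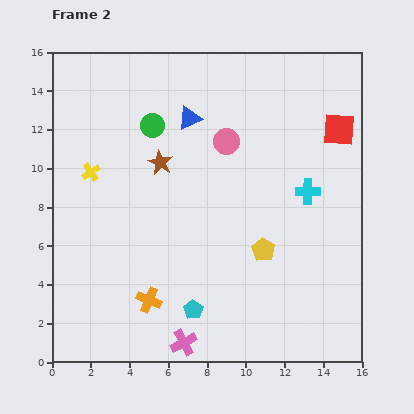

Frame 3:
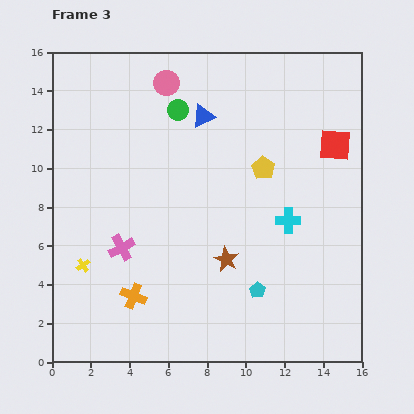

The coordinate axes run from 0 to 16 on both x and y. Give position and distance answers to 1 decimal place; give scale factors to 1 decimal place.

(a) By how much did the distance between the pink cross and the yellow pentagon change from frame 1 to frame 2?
+1.8

Distance in frame 1: 4.5. Distance in frame 2: 6.3.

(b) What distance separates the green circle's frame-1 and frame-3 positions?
3.0

The green circle moved from (3.9, 11.5) to (6.5, 13.0), a distance of √(2.6² + 1.5²) ≈ 3.0.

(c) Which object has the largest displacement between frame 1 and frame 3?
the yellow cross

(moved 9.5; next 8.6)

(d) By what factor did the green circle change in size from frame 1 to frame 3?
0.8×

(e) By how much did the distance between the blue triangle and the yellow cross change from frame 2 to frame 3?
+4.1

Distance in frame 2: 5.8. Distance in frame 3: 9.9.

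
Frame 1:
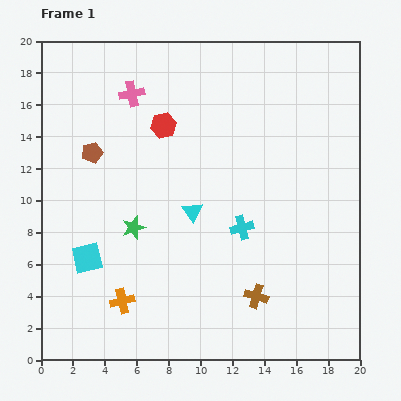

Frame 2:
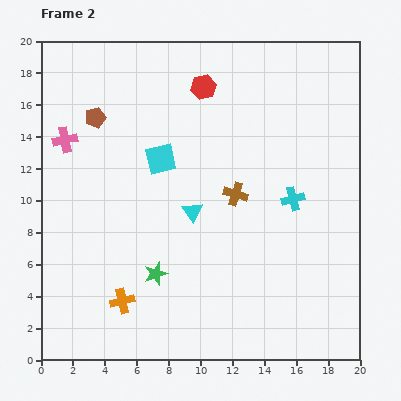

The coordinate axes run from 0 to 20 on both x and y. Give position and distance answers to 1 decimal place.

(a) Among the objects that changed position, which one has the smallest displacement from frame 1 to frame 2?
the brown pentagon

(moved 2.2)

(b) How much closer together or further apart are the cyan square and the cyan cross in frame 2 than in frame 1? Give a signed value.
-1.2

Distance in frame 1: 9.9. Distance in frame 2: 8.7.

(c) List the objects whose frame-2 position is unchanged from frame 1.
the orange cross, the cyan triangle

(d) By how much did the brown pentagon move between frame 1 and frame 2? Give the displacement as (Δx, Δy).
(0.2, 2.2)

The brown pentagon was at (3.2, 13.0) in frame 1 and (3.4, 15.2) in frame 2.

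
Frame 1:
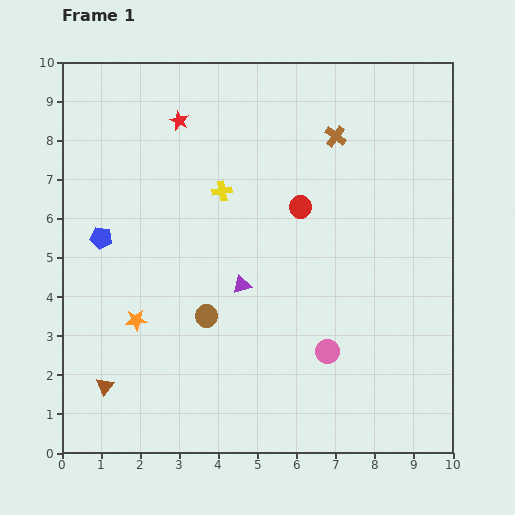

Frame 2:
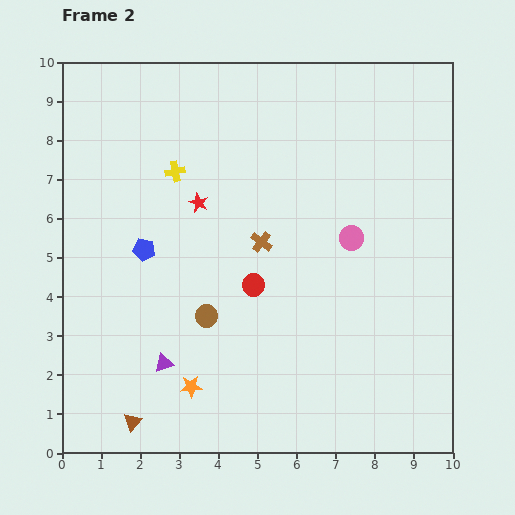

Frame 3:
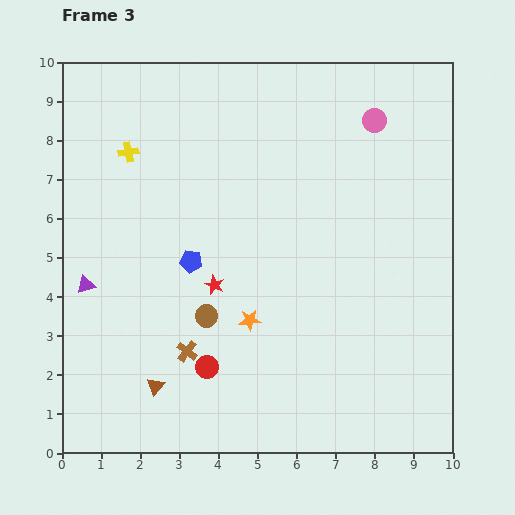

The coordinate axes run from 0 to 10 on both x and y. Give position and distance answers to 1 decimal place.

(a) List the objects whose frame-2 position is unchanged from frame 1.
the brown circle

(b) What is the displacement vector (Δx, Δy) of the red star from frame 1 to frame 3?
(0.9, -4.2)

The red star was at (3.0, 8.5) in frame 1 and (3.9, 4.3) in frame 3.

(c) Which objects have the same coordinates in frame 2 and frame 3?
the brown circle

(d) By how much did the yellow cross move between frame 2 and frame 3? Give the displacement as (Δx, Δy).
(-1.2, 0.5)

The yellow cross was at (2.9, 7.2) in frame 2 and (1.7, 7.7) in frame 3.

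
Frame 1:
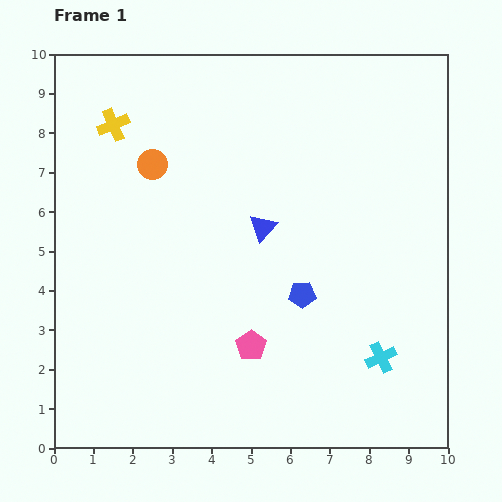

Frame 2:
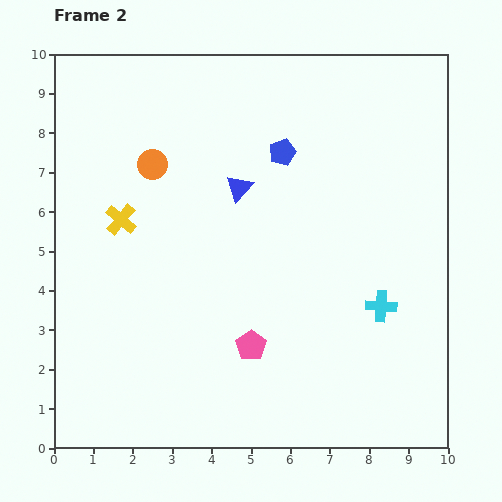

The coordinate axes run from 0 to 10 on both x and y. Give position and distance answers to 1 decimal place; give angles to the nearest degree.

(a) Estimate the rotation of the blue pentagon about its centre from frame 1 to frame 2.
17° counter-clockwise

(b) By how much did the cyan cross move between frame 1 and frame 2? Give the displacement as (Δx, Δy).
(0.0, 1.3)

The cyan cross was at (8.3, 2.3) in frame 1 and (8.3, 3.6) in frame 2.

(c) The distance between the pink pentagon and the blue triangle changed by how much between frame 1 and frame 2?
+1.0

Distance in frame 1: 3.0. Distance in frame 2: 4.0.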